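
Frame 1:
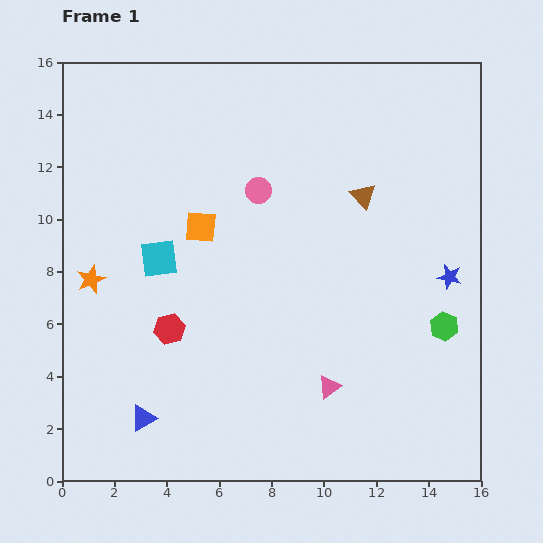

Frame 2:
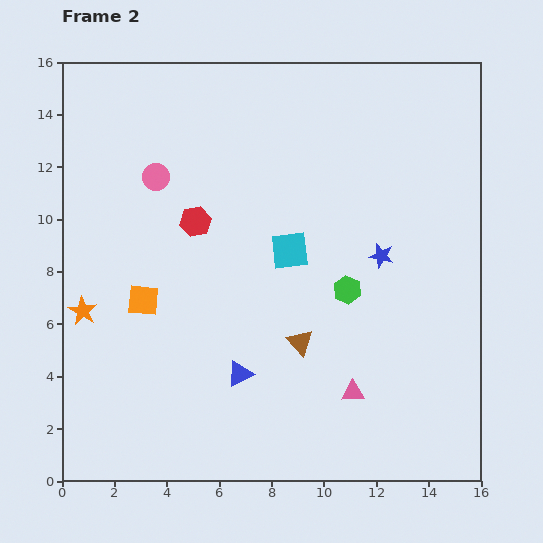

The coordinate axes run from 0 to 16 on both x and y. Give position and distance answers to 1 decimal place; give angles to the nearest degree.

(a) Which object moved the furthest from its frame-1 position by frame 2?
the brown triangle

(moved 6.1; next 5.0)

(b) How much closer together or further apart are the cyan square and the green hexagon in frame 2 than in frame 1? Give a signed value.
-8.5

Distance in frame 1: 11.2. Distance in frame 2: 2.7.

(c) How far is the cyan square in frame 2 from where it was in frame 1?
5.0

The cyan square moved from (3.7, 8.5) to (8.7, 8.8), a distance of √(5.0² + 0.3²) ≈ 5.0.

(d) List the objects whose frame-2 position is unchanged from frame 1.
none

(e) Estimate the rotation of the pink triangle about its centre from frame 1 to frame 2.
32° clockwise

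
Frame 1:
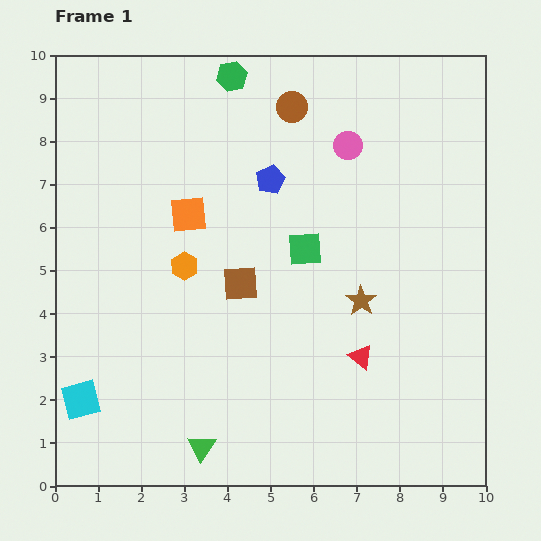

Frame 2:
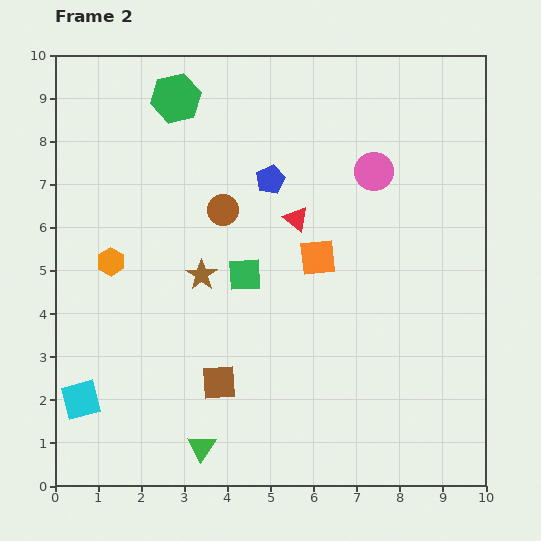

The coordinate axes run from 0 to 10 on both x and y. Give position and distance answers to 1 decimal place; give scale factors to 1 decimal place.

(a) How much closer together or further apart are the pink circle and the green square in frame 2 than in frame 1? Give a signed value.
+1.2

Distance in frame 1: 2.6. Distance in frame 2: 3.8.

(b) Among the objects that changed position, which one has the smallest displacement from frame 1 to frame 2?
the pink circle

(moved 0.8)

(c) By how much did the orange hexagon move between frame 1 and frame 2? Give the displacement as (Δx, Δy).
(-1.7, 0.1)

The orange hexagon was at (3.0, 5.1) in frame 1 and (1.3, 5.2) in frame 2.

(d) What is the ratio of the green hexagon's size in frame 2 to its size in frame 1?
1.6×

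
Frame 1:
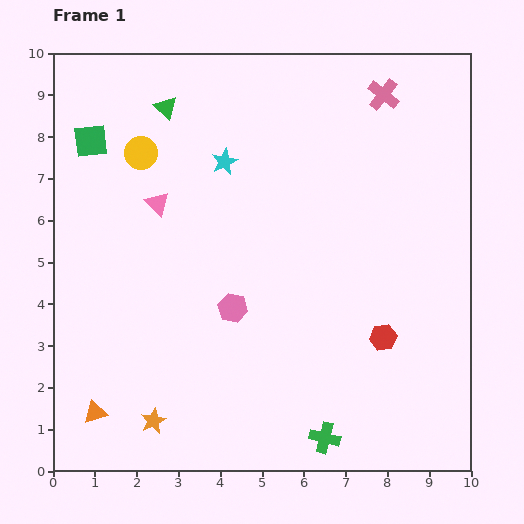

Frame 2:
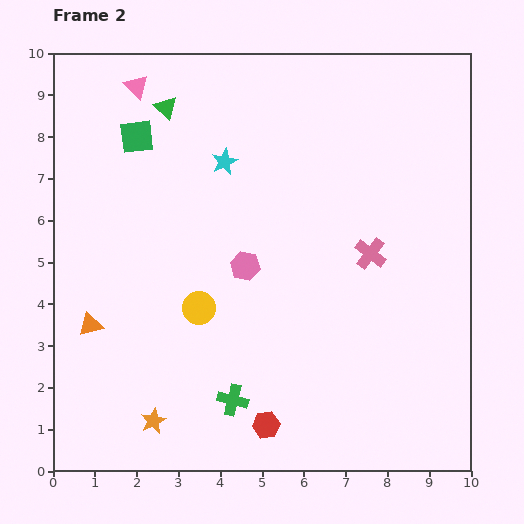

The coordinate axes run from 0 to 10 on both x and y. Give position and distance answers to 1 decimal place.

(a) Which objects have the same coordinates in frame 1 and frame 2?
the green triangle, the cyan star, the orange star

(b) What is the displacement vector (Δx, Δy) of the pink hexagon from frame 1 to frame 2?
(0.3, 1.0)

The pink hexagon was at (4.3, 3.9) in frame 1 and (4.6, 4.9) in frame 2.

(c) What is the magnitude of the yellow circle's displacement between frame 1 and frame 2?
4.0

The yellow circle moved from (2.1, 7.6) to (3.5, 3.9), a distance of √(1.4² + 3.7²) ≈ 4.0.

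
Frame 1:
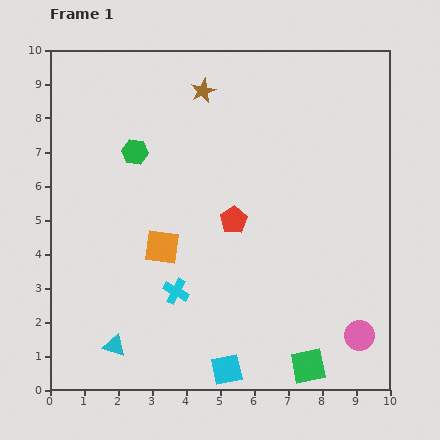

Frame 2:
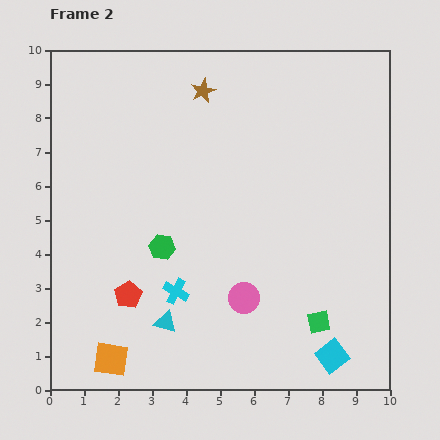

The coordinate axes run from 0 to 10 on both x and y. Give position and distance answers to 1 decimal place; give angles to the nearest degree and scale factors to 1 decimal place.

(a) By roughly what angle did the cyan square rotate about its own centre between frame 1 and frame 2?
26° counter-clockwise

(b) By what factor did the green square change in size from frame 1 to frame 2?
0.6×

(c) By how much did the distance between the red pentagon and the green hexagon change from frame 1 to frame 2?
-1.8

Distance in frame 1: 3.5. Distance in frame 2: 1.7.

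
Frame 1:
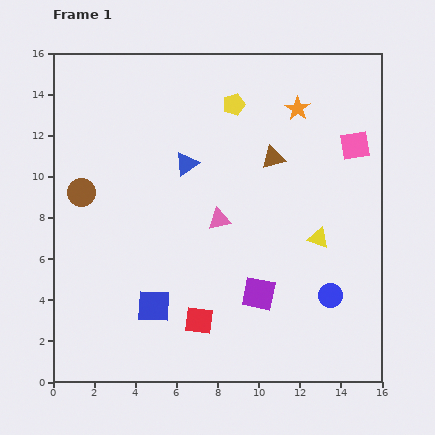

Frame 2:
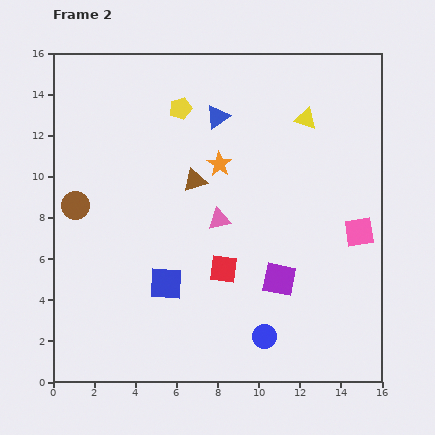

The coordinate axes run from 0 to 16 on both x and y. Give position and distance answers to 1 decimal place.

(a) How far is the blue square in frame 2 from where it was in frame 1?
1.3

The blue square moved from (4.9, 3.7) to (5.5, 4.8), a distance of √(0.6² + 1.1²) ≈ 1.3.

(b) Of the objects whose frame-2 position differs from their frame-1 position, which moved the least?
the brown circle

(moved 0.7)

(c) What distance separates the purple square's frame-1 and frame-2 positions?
1.2

The purple square moved from (10.0, 4.3) to (11.0, 5.0), a distance of √(1.0² + 0.7²) ≈ 1.2.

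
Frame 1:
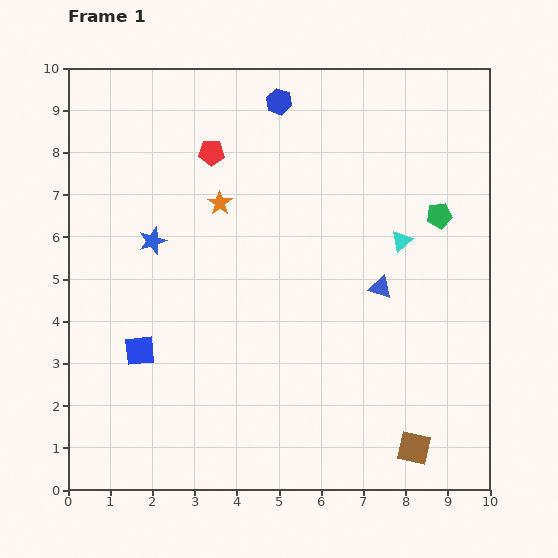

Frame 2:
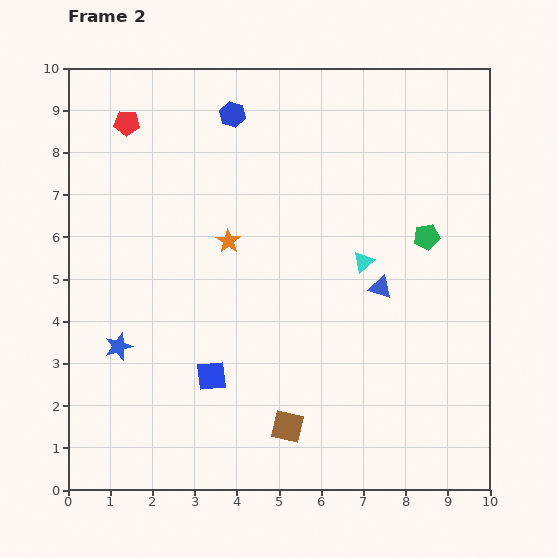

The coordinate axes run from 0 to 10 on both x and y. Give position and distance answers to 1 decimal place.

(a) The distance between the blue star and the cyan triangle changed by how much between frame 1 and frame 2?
+0.2

Distance in frame 1: 5.9. Distance in frame 2: 6.1.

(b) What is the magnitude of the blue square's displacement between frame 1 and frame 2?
1.8

The blue square moved from (1.7, 3.3) to (3.4, 2.7), a distance of √(1.7² + 0.6²) ≈ 1.8.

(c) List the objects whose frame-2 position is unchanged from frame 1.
the blue triangle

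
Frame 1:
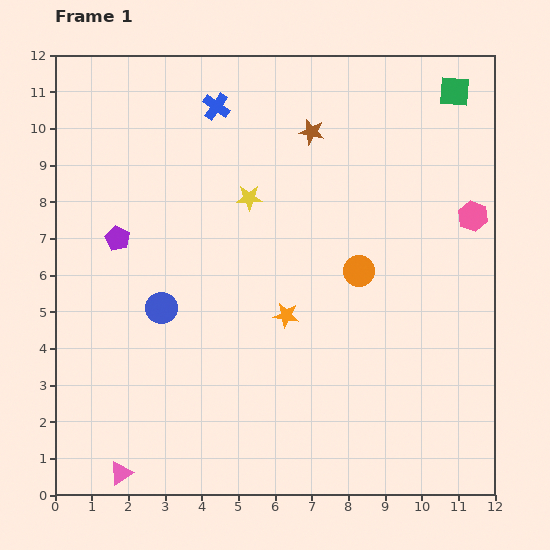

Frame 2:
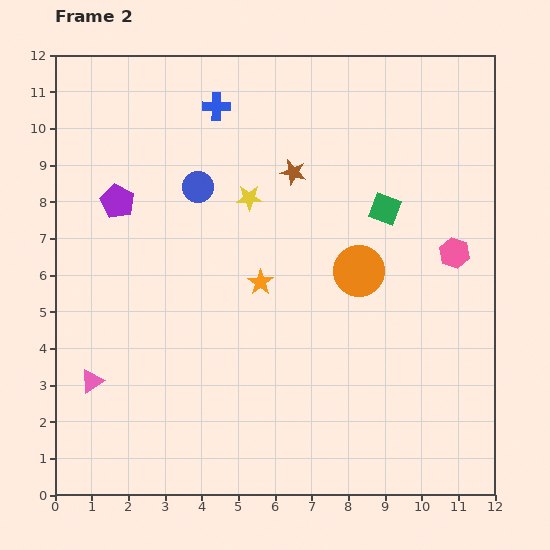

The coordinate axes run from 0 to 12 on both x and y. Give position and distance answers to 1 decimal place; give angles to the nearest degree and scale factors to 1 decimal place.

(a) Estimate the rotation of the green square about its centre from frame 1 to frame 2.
17° clockwise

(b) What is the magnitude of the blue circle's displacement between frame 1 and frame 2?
3.4

The blue circle moved from (2.9, 5.1) to (3.9, 8.4), a distance of √(1.0² + 3.3²) ≈ 3.4.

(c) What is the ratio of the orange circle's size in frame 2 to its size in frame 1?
1.6×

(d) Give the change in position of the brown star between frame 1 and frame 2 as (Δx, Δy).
(-0.5, -1.1)

The brown star was at (7.0, 9.9) in frame 1 and (6.5, 8.8) in frame 2.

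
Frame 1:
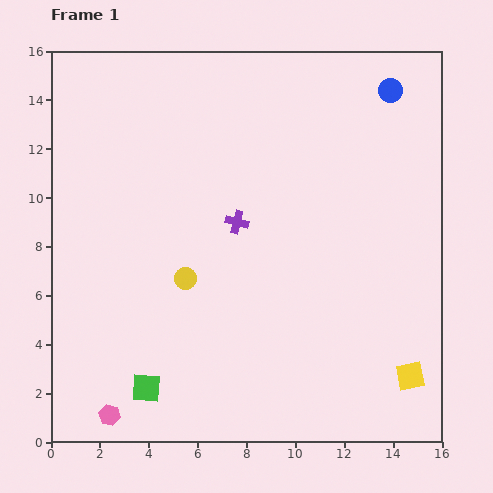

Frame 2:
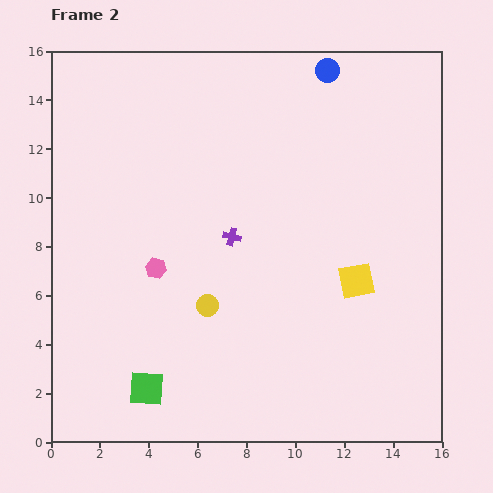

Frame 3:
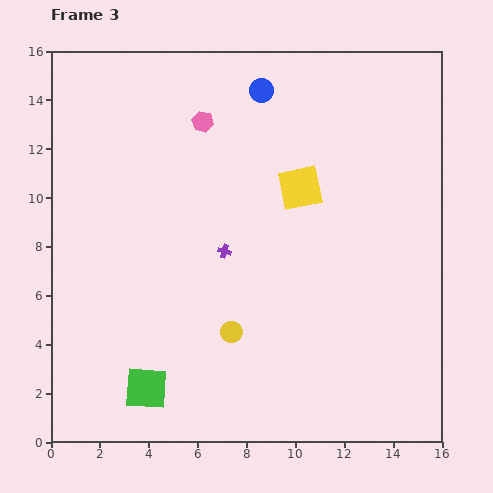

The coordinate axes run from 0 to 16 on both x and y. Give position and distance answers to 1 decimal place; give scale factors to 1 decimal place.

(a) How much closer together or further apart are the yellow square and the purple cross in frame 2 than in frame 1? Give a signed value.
-4.1

Distance in frame 1: 9.5. Distance in frame 2: 5.4.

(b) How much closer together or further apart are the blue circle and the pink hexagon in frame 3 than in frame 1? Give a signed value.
-14.9

Distance in frame 1: 17.6. Distance in frame 3: 2.7.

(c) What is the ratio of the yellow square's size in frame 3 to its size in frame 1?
1.6×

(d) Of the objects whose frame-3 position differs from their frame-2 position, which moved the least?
the purple cross

(moved 0.7)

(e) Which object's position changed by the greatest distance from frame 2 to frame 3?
the pink hexagon

(moved 6.3; next 4.4)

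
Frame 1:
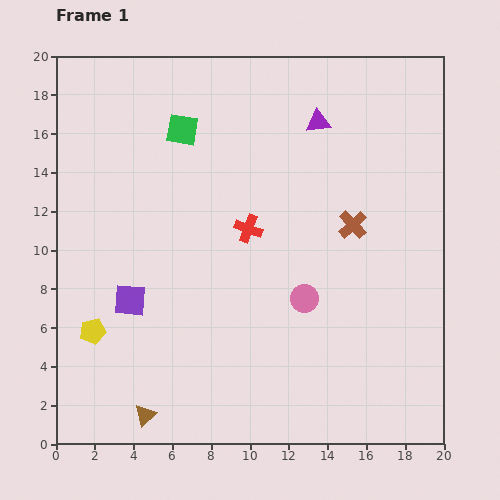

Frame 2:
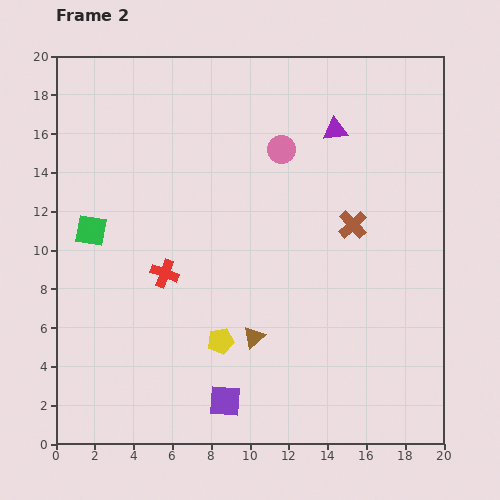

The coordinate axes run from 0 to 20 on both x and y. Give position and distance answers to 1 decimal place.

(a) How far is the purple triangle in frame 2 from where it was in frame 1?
1.0

The purple triangle moved from (13.5, 16.6) to (14.4, 16.2), a distance of √(0.9² + 0.4²) ≈ 1.0.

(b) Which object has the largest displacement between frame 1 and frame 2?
the pink circle

(moved 7.8; next 7.1)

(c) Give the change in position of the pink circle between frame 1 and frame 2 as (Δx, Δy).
(-1.2, 7.7)

The pink circle was at (12.8, 7.5) in frame 1 and (11.6, 15.2) in frame 2.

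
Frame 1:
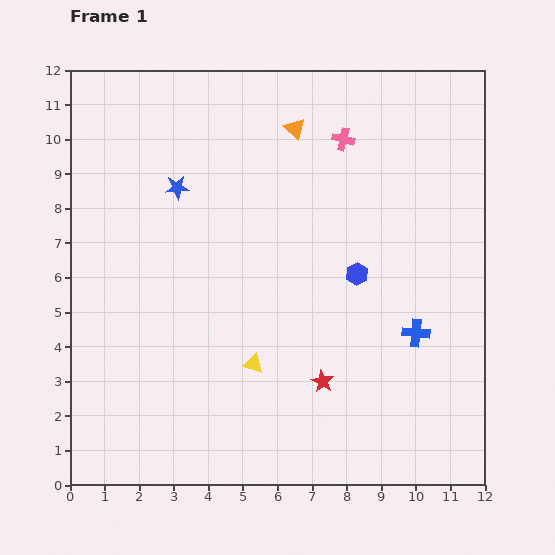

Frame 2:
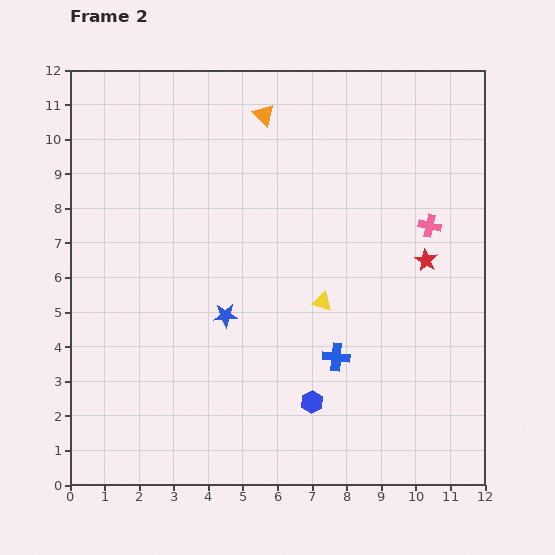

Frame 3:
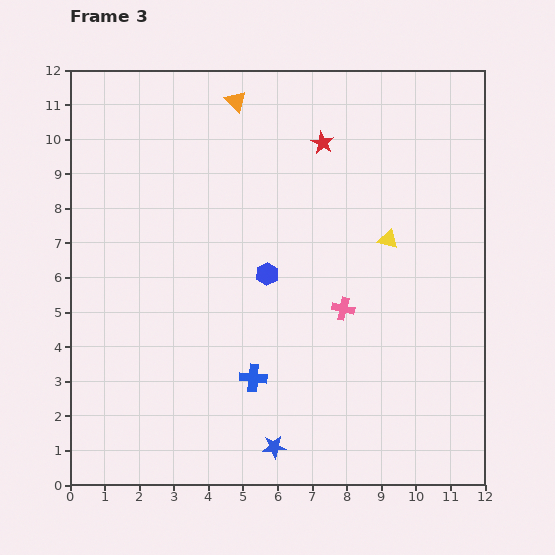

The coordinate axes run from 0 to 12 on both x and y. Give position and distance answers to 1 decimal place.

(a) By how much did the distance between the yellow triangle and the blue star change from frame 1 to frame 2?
-2.8

Distance in frame 1: 5.6. Distance in frame 2: 2.8.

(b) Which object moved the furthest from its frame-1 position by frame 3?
the blue star

(moved 8.0; next 6.9)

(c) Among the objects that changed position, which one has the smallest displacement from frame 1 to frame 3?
the orange triangle

(moved 1.9)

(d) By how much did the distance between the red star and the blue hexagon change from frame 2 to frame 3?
-1.2

Distance in frame 2: 5.3. Distance in frame 3: 4.1.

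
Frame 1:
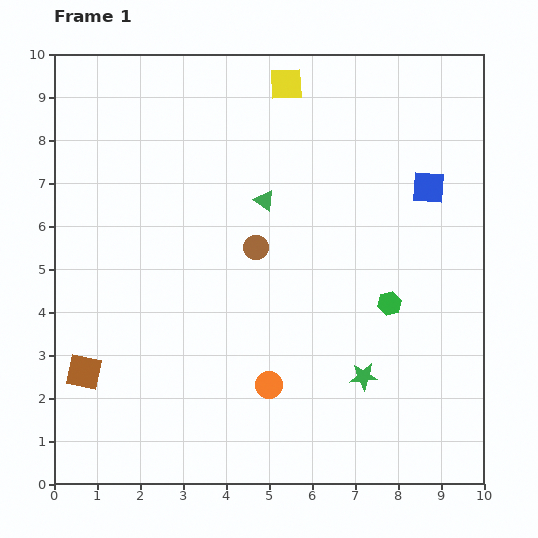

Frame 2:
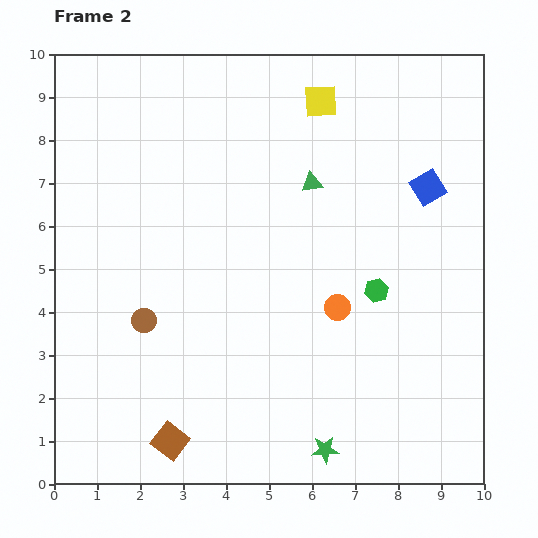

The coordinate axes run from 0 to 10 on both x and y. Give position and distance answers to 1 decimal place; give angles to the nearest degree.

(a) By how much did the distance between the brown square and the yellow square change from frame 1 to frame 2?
+0.4

Distance in frame 1: 8.2. Distance in frame 2: 8.6.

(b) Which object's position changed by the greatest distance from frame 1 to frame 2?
the brown circle

(moved 3.1; next 2.6)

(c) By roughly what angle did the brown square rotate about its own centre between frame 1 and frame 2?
25° clockwise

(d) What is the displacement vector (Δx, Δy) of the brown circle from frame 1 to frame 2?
(-2.6, -1.7)

The brown circle was at (4.7, 5.5) in frame 1 and (2.1, 3.8) in frame 2.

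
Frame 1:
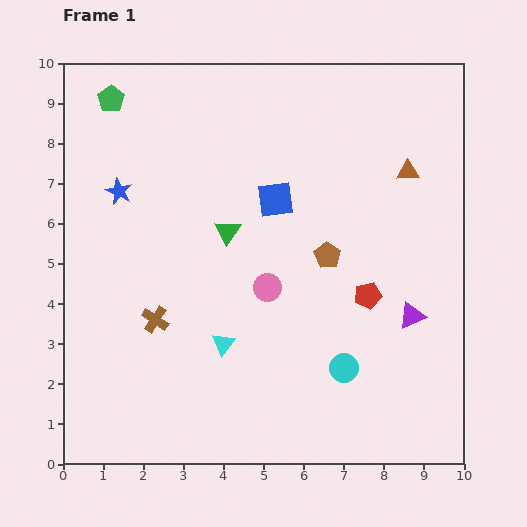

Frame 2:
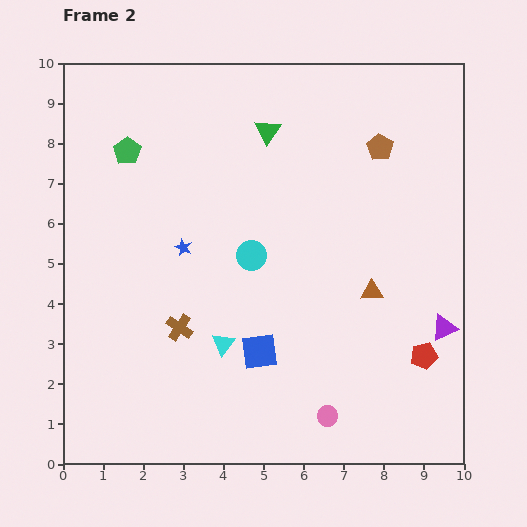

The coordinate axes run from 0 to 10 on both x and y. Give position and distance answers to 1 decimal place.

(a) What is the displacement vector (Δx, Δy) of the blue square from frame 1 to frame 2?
(-0.4, -3.8)

The blue square was at (5.3, 6.6) in frame 1 and (4.9, 2.8) in frame 2.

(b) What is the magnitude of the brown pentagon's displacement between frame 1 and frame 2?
3.0

The brown pentagon moved from (6.6, 5.2) to (7.9, 7.9), a distance of √(1.3² + 2.7²) ≈ 3.0.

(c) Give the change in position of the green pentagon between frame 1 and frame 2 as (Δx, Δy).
(0.4, -1.3)

The green pentagon was at (1.2, 9.1) in frame 1 and (1.6, 7.8) in frame 2.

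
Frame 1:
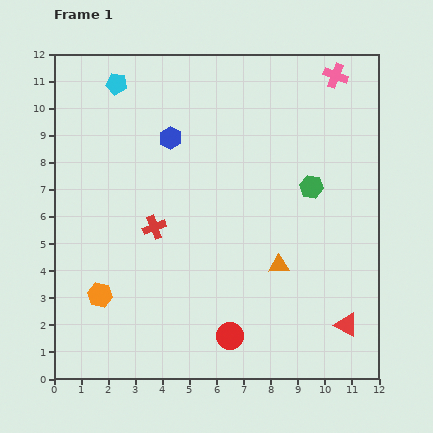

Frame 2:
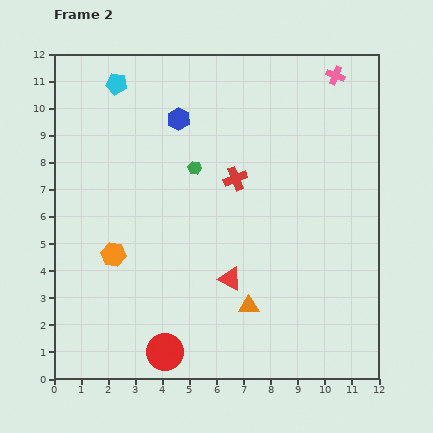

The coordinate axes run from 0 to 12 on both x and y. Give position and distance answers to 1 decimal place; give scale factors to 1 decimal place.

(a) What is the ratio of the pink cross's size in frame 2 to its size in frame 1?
0.8×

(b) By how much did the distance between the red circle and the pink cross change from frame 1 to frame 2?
+1.6

Distance in frame 1: 10.4. Distance in frame 2: 12.0.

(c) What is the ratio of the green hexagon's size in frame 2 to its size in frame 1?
0.6×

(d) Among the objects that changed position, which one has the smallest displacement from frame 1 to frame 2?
the blue hexagon

(moved 0.8)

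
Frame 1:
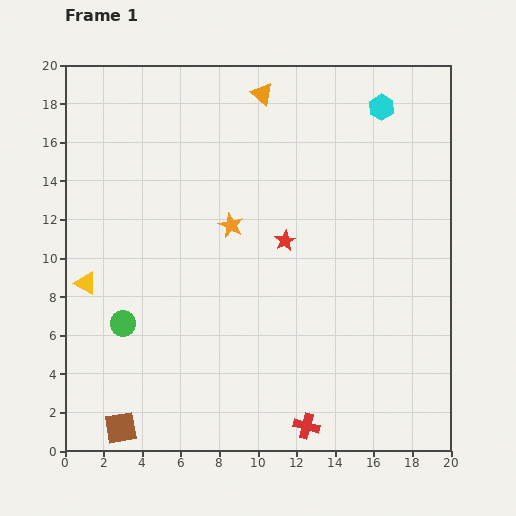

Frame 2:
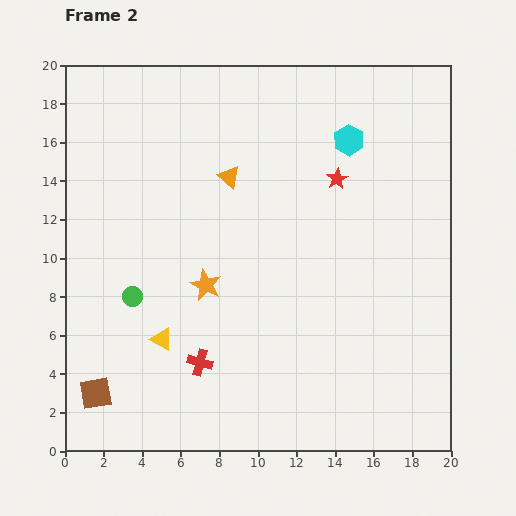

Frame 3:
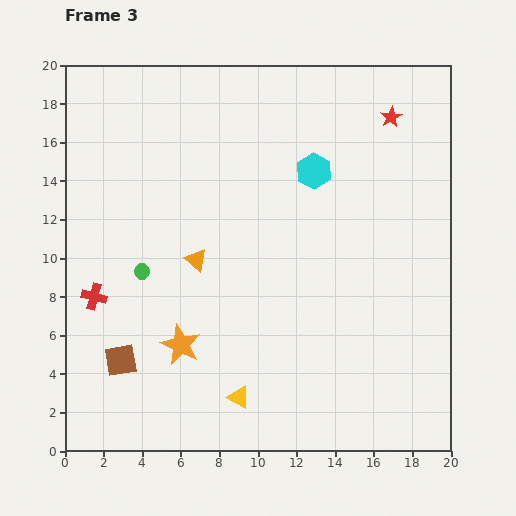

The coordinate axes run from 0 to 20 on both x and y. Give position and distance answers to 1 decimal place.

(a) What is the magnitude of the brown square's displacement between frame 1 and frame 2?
2.2

The brown square moved from (2.9, 1.2) to (1.6, 3.0), a distance of √(1.3² + 1.8²) ≈ 2.2.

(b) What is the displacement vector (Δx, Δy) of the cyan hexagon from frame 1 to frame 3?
(-3.5, -3.3)

The cyan hexagon was at (16.4, 17.8) in frame 1 and (12.9, 14.5) in frame 3.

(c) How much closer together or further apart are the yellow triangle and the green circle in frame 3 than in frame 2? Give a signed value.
+5.5

Distance in frame 2: 2.7. Distance in frame 3: 8.2.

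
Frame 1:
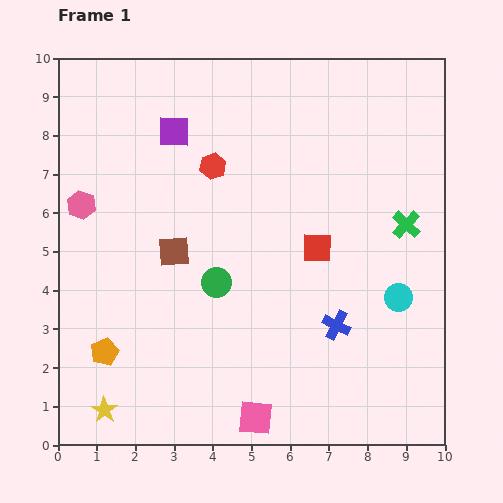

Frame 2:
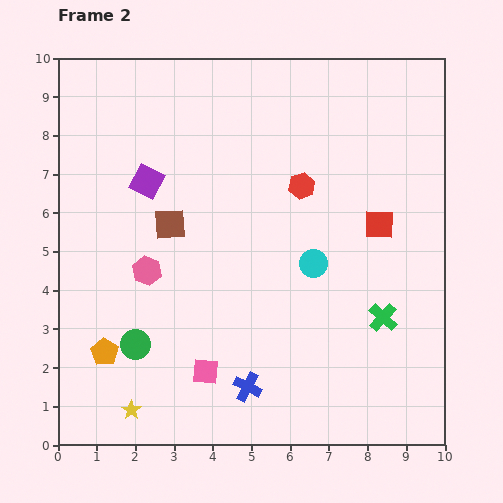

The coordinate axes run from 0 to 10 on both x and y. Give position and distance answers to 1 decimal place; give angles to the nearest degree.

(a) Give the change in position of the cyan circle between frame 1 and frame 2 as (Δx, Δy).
(-2.2, 0.9)

The cyan circle was at (8.8, 3.8) in frame 1 and (6.6, 4.7) in frame 2.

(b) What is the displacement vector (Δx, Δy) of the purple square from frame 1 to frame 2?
(-0.7, -1.3)

The purple square was at (3.0, 8.1) in frame 1 and (2.3, 6.8) in frame 2.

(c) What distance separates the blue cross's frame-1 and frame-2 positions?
2.8

The blue cross moved from (7.2, 3.1) to (4.9, 1.5), a distance of √(2.3² + 1.6²) ≈ 2.8.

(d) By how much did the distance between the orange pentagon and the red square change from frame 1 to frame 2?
+1.7

Distance in frame 1: 6.1. Distance in frame 2: 7.8.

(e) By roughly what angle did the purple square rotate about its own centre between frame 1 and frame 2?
26° clockwise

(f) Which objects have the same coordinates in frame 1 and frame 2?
the orange pentagon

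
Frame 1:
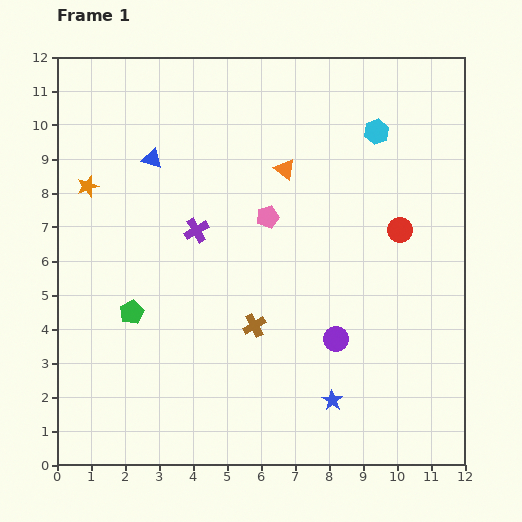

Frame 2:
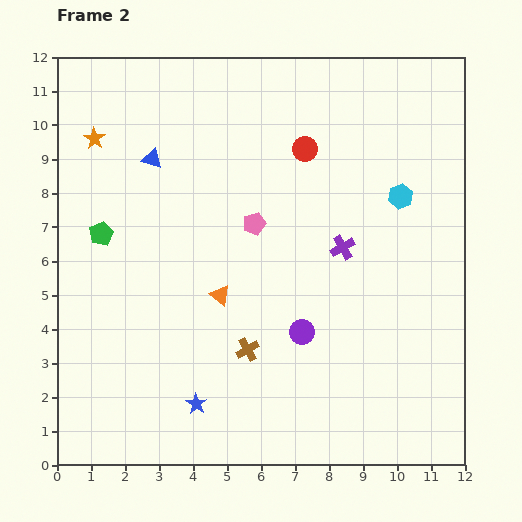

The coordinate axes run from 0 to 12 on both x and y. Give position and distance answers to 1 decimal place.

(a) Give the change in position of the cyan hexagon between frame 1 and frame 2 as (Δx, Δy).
(0.7, -1.9)

The cyan hexagon was at (9.4, 9.8) in frame 1 and (10.1, 7.9) in frame 2.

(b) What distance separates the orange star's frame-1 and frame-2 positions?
1.4

The orange star moved from (0.9, 8.2) to (1.1, 9.6), a distance of √(0.2² + 1.4²) ≈ 1.4.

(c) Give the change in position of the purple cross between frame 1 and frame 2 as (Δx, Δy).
(4.3, -0.5)

The purple cross was at (4.1, 6.9) in frame 1 and (8.4, 6.4) in frame 2.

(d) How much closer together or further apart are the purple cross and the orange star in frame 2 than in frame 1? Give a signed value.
+4.5

Distance in frame 1: 3.5. Distance in frame 2: 8.0.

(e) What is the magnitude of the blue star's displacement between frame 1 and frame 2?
4.0

The blue star moved from (8.1, 1.9) to (4.1, 1.8), a distance of √(4.0² + 0.1²) ≈ 4.0.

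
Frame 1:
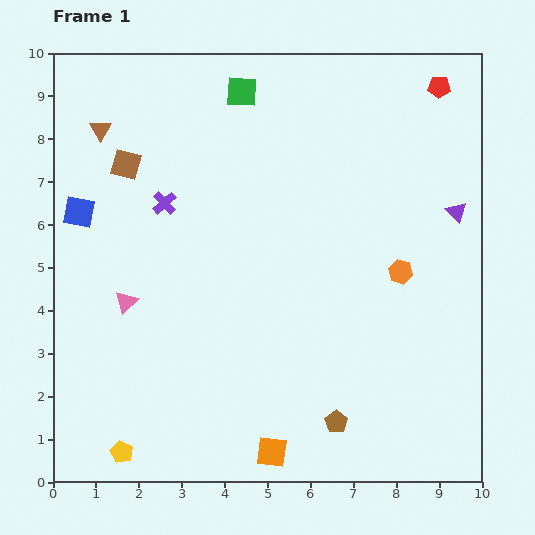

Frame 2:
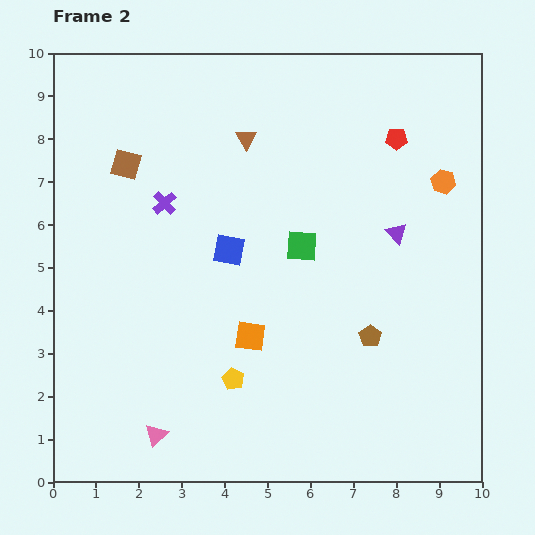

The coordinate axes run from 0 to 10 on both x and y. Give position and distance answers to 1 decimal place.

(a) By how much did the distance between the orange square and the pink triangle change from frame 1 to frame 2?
-1.7

Distance in frame 1: 4.9. Distance in frame 2: 3.2.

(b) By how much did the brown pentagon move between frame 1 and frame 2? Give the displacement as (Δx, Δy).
(0.8, 2.0)

The brown pentagon was at (6.6, 1.4) in frame 1 and (7.4, 3.4) in frame 2.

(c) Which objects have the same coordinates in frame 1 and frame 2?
the brown square, the purple cross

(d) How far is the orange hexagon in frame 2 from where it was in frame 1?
2.3

The orange hexagon moved from (8.1, 4.9) to (9.1, 7.0), a distance of √(1.0² + 2.1²) ≈ 2.3.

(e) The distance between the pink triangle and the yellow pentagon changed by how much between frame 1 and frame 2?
-1.3

Distance in frame 1: 3.5. Distance in frame 2: 2.2.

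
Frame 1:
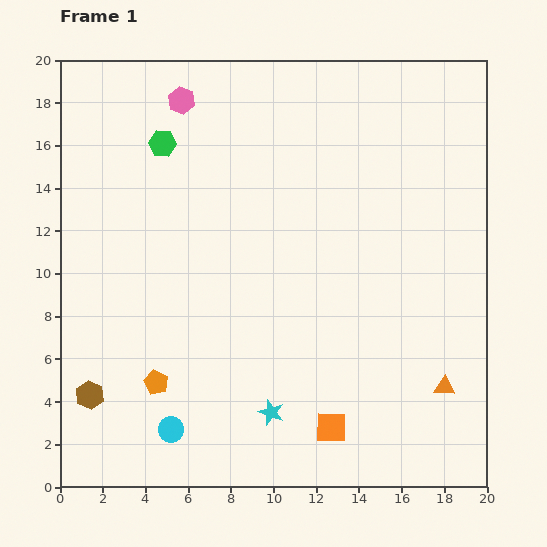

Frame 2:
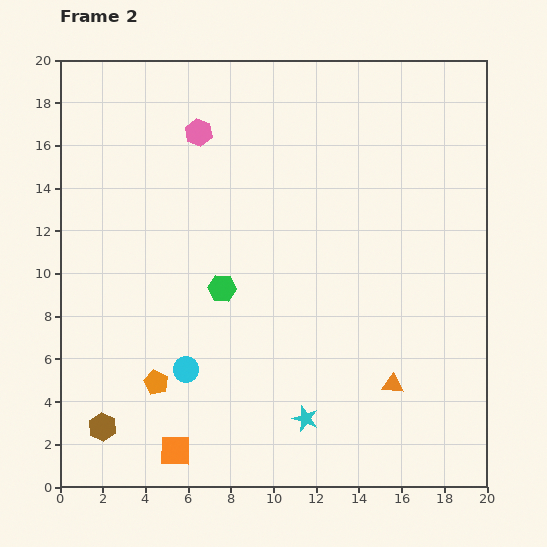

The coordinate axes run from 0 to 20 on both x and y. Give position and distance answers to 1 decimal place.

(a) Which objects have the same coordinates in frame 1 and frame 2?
the orange pentagon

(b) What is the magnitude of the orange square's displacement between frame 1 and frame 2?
7.4

The orange square moved from (12.7, 2.8) to (5.4, 1.7), a distance of √(7.3² + 1.1²) ≈ 7.4.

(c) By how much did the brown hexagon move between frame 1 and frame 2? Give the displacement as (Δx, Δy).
(0.6, -1.5)

The brown hexagon was at (1.4, 4.3) in frame 1 and (2.0, 2.8) in frame 2.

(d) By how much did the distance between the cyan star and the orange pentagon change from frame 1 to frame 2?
+1.6

Distance in frame 1: 5.6. Distance in frame 2: 7.2.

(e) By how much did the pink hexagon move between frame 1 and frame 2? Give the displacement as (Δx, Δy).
(0.8, -1.5)

The pink hexagon was at (5.7, 18.1) in frame 1 and (6.5, 16.6) in frame 2.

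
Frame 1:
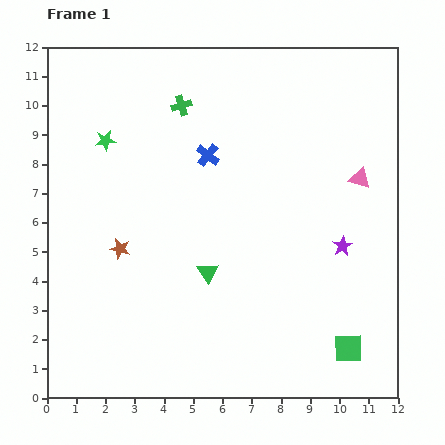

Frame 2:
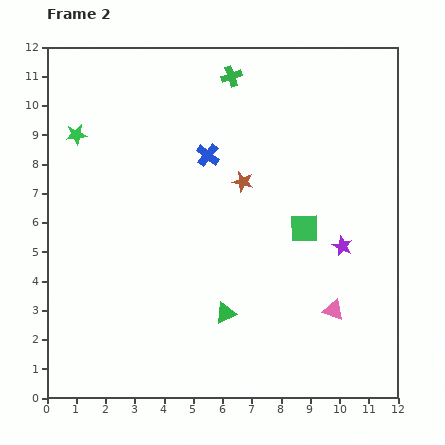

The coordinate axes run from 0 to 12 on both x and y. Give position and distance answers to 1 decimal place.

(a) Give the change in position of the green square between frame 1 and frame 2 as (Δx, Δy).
(-1.5, 4.1)

The green square was at (10.3, 1.7) in frame 1 and (8.8, 5.8) in frame 2.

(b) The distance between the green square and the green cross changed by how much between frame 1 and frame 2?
-4.3

Distance in frame 1: 10.1. Distance in frame 2: 5.8.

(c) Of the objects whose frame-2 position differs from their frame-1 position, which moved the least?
the green star

(moved 1.0)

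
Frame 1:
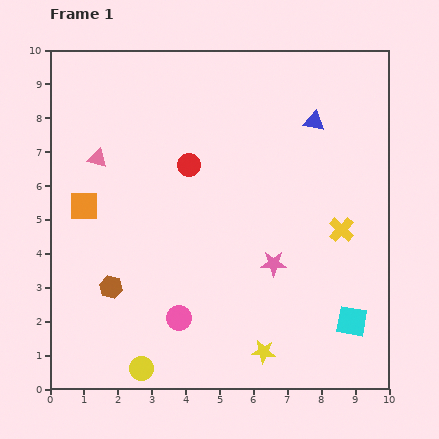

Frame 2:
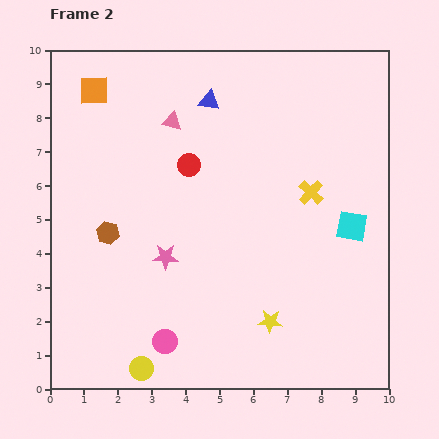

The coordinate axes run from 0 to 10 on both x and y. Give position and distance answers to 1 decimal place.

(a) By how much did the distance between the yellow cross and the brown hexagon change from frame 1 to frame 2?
-0.9

Distance in frame 1: 7.0. Distance in frame 2: 6.1.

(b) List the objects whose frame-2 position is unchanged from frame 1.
the red circle, the yellow circle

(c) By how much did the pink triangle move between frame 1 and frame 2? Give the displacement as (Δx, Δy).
(2.2, 1.1)

The pink triangle was at (1.4, 6.8) in frame 1 and (3.6, 7.9) in frame 2.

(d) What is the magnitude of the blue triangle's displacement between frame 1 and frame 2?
3.2

The blue triangle moved from (7.8, 7.9) to (4.7, 8.5), a distance of √(3.1² + 0.6²) ≈ 3.2.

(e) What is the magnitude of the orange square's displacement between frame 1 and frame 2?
3.4

The orange square moved from (1.0, 5.4) to (1.3, 8.8), a distance of √(0.3² + 3.4²) ≈ 3.4.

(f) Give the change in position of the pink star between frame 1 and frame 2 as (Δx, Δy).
(-3.2, 0.2)

The pink star was at (6.6, 3.7) in frame 1 and (3.4, 3.9) in frame 2.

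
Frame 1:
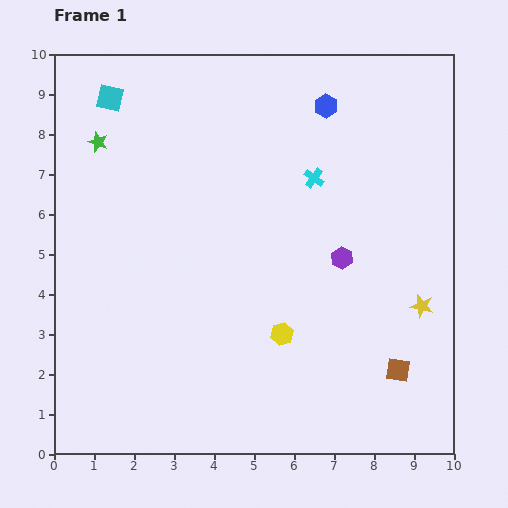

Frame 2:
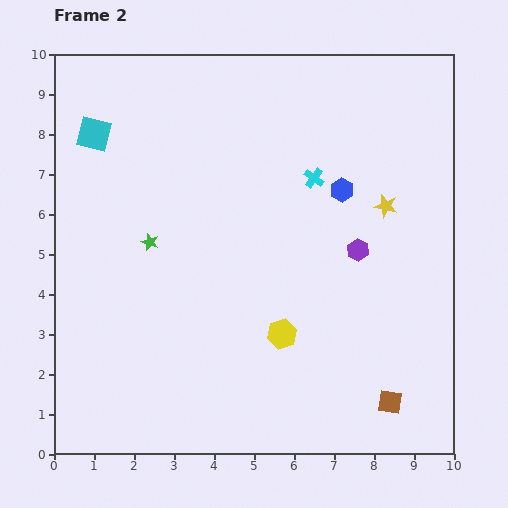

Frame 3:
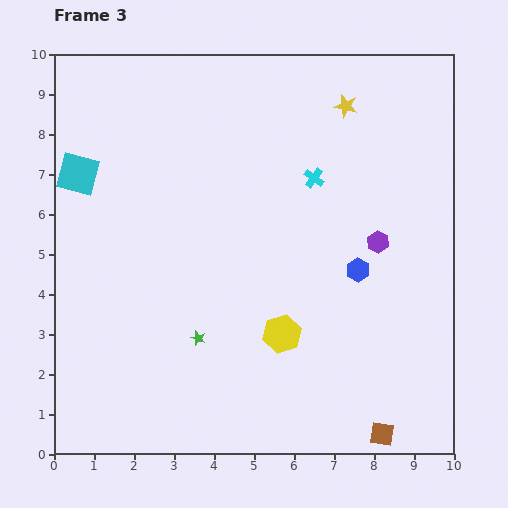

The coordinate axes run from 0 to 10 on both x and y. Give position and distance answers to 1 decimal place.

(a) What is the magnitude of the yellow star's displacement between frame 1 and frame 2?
2.7

The yellow star moved from (9.2, 3.7) to (8.3, 6.2), a distance of √(0.9² + 2.5²) ≈ 2.7.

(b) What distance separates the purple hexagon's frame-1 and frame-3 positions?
1.0

The purple hexagon moved from (7.2, 4.9) to (8.1, 5.3), a distance of √(0.9² + 0.4²) ≈ 1.0.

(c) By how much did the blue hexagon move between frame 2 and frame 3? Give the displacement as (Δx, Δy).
(0.4, -2.0)

The blue hexagon was at (7.2, 6.6) in frame 2 and (7.6, 4.6) in frame 3.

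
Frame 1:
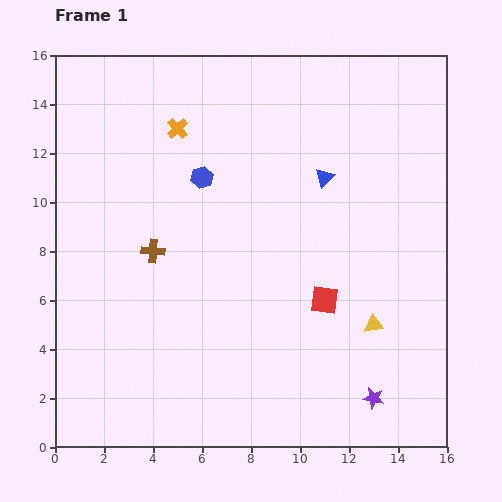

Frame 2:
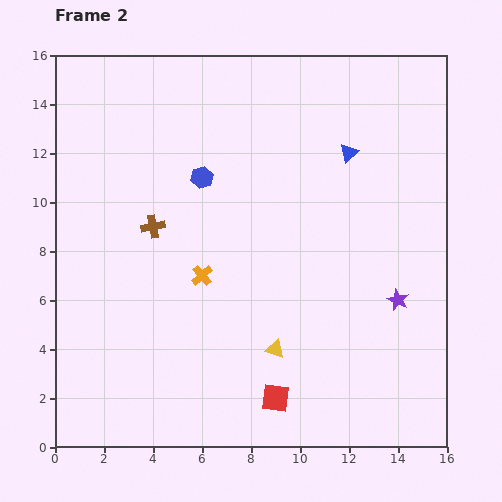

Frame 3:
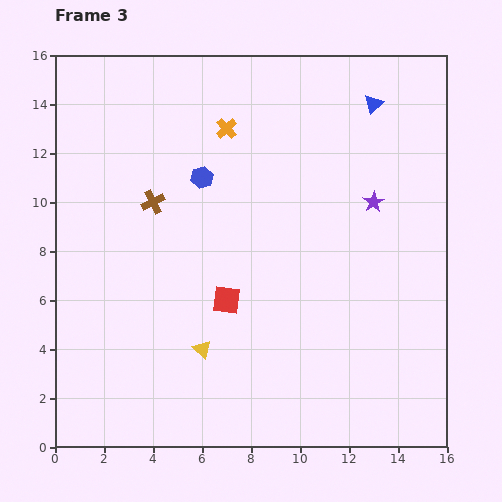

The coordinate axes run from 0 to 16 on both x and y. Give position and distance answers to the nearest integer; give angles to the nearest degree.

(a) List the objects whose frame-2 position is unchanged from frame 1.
the blue hexagon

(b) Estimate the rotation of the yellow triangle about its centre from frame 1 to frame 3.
51° clockwise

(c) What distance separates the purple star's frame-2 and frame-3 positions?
4

The purple star moved from (14, 6) to (13, 10), a distance of √(1² + 4²) ≈ 4.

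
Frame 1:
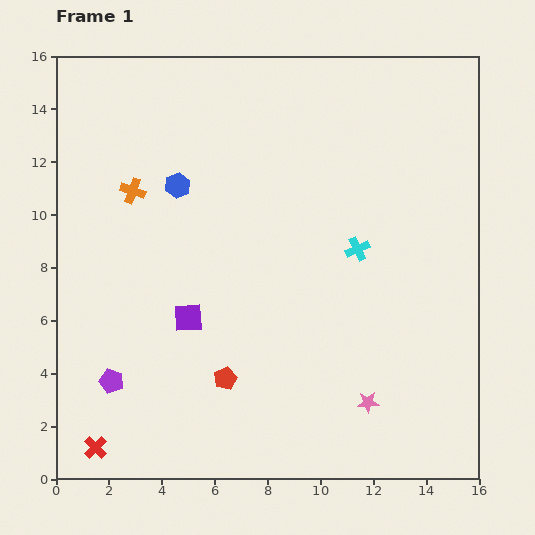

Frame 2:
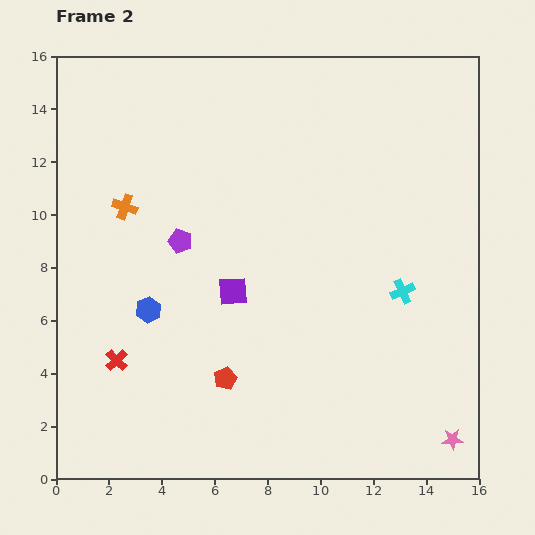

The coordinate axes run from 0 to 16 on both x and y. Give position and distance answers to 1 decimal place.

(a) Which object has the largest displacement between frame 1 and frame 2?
the purple pentagon

(moved 5.9; next 4.8)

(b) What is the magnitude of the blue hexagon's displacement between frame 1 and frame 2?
4.8

The blue hexagon moved from (4.6, 11.1) to (3.5, 6.4), a distance of √(1.1² + 4.7²) ≈ 4.8.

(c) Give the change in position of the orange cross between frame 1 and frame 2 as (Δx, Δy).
(-0.3, -0.6)

The orange cross was at (2.9, 10.9) in frame 1 and (2.6, 10.3) in frame 2.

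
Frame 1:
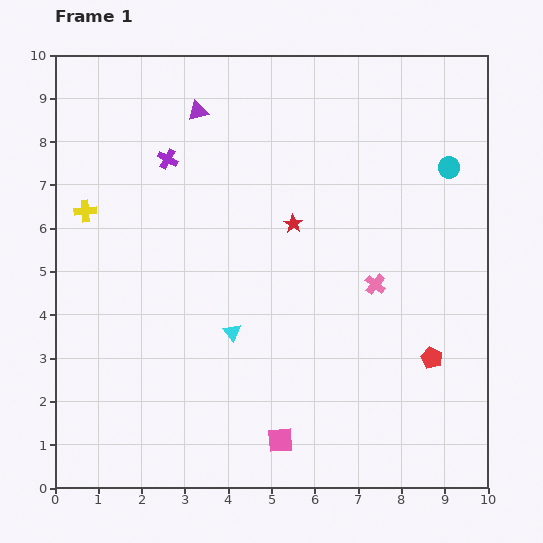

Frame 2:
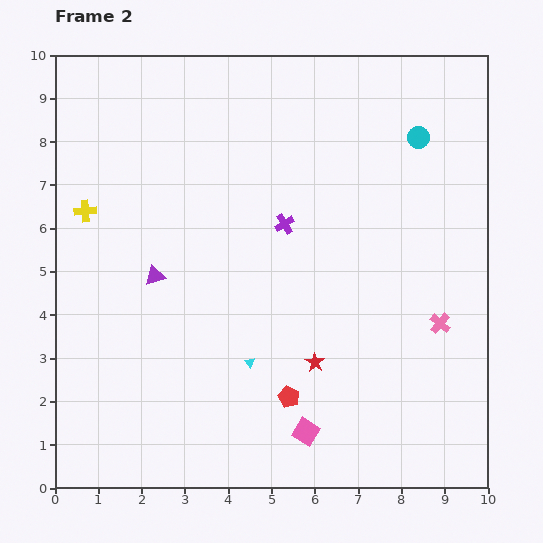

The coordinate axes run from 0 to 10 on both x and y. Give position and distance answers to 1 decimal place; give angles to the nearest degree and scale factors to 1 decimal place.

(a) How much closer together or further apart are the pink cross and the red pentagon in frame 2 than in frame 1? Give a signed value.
+1.8

Distance in frame 1: 2.1. Distance in frame 2: 3.9.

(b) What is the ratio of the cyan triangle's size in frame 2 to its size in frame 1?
0.6×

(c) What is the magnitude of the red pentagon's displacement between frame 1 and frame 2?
3.4

The red pentagon moved from (8.7, 3.0) to (5.4, 2.1), a distance of √(3.3² + 0.9²) ≈ 3.4.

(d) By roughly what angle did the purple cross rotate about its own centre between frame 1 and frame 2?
30° clockwise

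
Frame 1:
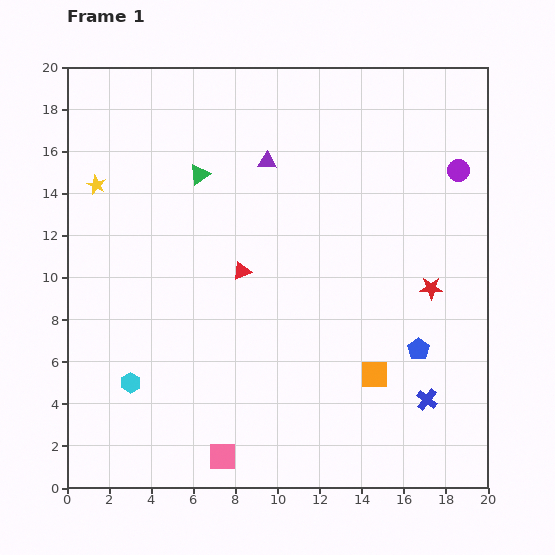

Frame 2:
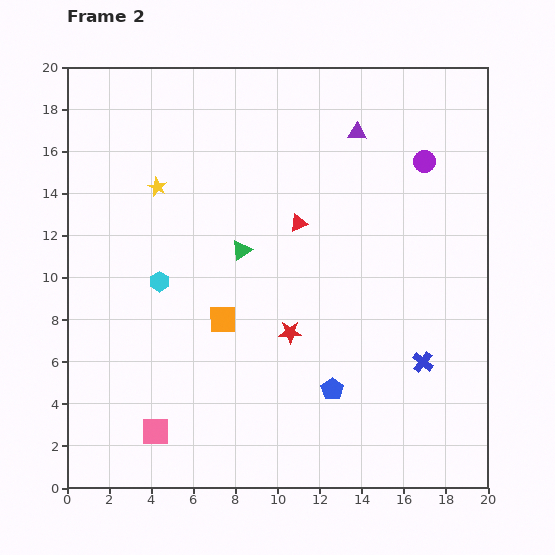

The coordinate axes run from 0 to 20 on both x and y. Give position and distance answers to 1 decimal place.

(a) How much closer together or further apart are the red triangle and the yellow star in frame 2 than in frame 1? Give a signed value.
-1.1

Distance in frame 1: 8.0. Distance in frame 2: 6.9.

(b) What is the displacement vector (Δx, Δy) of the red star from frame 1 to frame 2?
(-6.7, -2.1)

The red star was at (17.3, 9.5) in frame 1 and (10.6, 7.4) in frame 2.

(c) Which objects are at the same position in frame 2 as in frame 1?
none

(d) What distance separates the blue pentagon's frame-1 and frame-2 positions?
4.5

The blue pentagon moved from (16.7, 6.6) to (12.6, 4.7), a distance of √(4.1² + 1.9²) ≈ 4.5.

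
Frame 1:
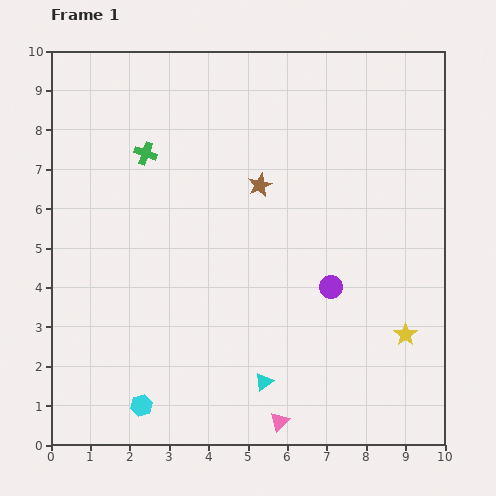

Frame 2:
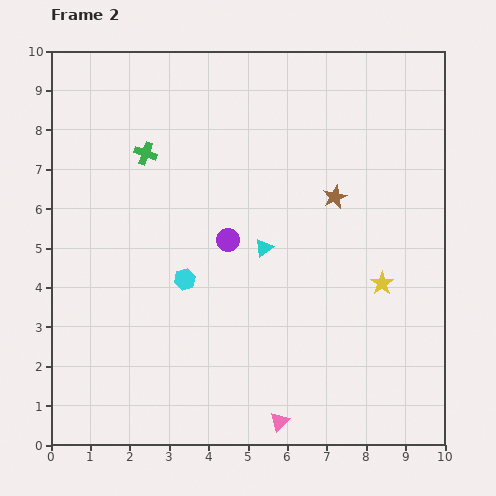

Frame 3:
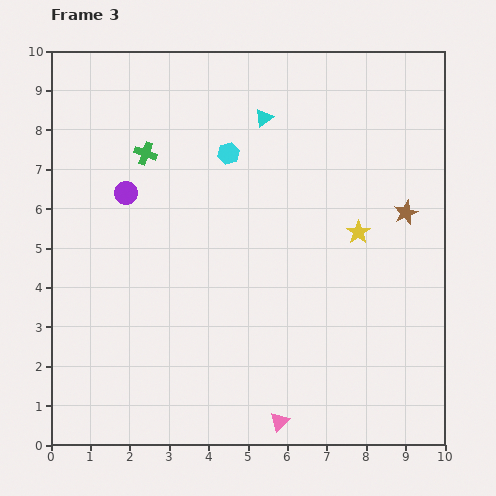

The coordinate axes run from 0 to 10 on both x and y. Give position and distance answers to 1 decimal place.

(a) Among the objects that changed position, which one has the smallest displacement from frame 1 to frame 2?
the yellow star

(moved 1.4)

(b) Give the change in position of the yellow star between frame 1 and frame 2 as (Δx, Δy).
(-0.6, 1.3)

The yellow star was at (9.0, 2.8) in frame 1 and (8.4, 4.1) in frame 2.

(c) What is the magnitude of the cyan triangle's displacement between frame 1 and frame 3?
6.7

The cyan triangle moved from (5.4, 1.6) to (5.4, 8.3), a distance of √(0.0² + 6.7²) ≈ 6.7.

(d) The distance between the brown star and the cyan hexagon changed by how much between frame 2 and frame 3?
+0.4

Distance in frame 2: 4.3. Distance in frame 3: 4.7.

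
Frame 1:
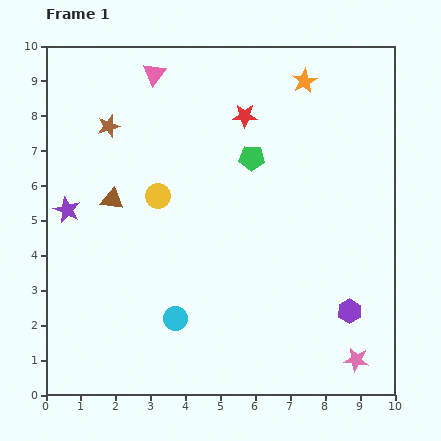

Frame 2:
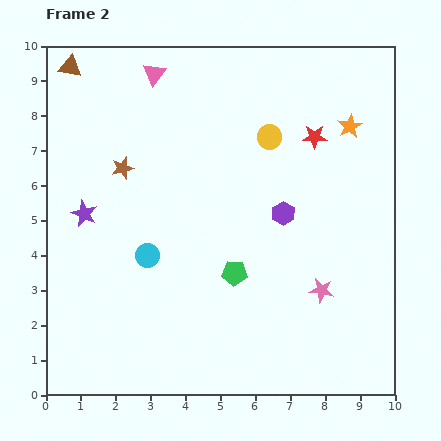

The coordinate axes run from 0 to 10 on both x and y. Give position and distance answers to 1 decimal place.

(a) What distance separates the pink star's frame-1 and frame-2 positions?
2.2

The pink star moved from (8.9, 1.0) to (7.9, 3.0), a distance of √(1.0² + 2.0²) ≈ 2.2.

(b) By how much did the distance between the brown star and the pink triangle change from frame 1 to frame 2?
+0.8

Distance in frame 1: 2.0. Distance in frame 2: 2.8.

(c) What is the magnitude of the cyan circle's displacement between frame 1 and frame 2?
2.0

The cyan circle moved from (3.7, 2.2) to (2.9, 4.0), a distance of √(0.8² + 1.8²) ≈ 2.0.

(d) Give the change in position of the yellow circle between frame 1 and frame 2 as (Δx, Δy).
(3.2, 1.7)

The yellow circle was at (3.2, 5.7) in frame 1 and (6.4, 7.4) in frame 2.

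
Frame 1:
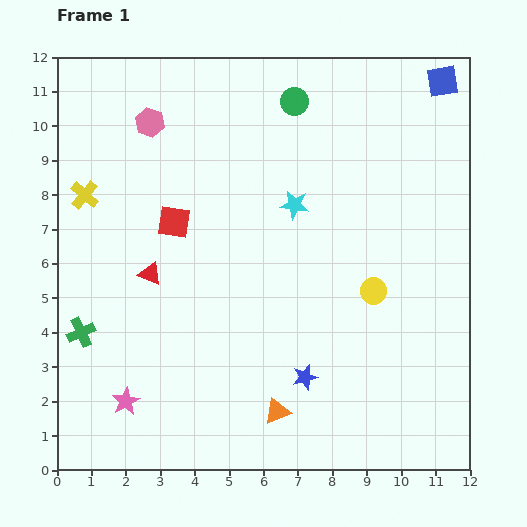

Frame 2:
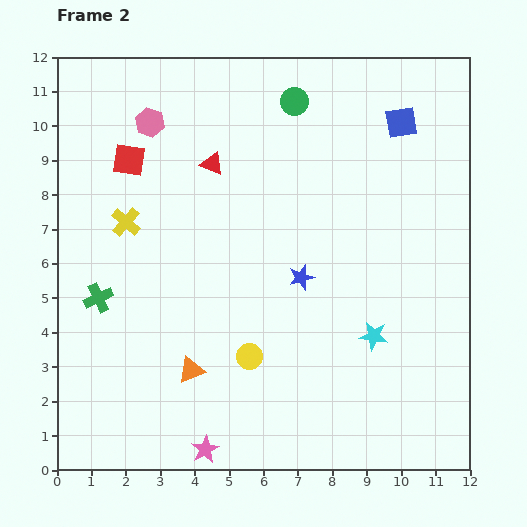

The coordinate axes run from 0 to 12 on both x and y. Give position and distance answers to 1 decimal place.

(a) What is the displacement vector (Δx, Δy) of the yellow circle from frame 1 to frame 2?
(-3.6, -1.9)

The yellow circle was at (9.2, 5.2) in frame 1 and (5.6, 3.3) in frame 2.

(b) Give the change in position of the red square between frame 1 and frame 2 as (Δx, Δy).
(-1.3, 1.8)

The red square was at (3.4, 7.2) in frame 1 and (2.1, 9.0) in frame 2.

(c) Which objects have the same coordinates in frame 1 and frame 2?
the green circle, the pink hexagon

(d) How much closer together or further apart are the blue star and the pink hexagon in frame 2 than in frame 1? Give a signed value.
-2.4

Distance in frame 1: 8.7. Distance in frame 2: 6.3.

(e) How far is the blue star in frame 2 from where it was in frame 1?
2.9

The blue star moved from (7.2, 2.7) to (7.1, 5.6), a distance of √(0.1² + 2.9²) ≈ 2.9.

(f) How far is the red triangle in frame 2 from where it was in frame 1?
3.7

The red triangle moved from (2.7, 5.7) to (4.5, 8.9), a distance of √(1.8² + 3.2²) ≈ 3.7.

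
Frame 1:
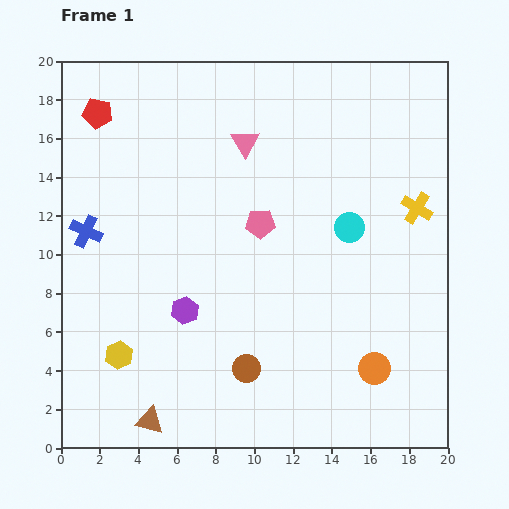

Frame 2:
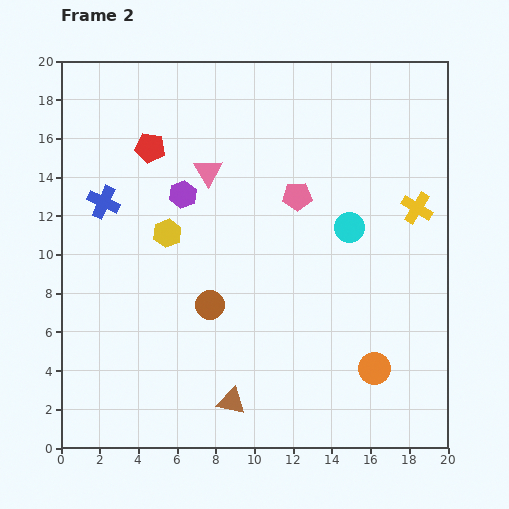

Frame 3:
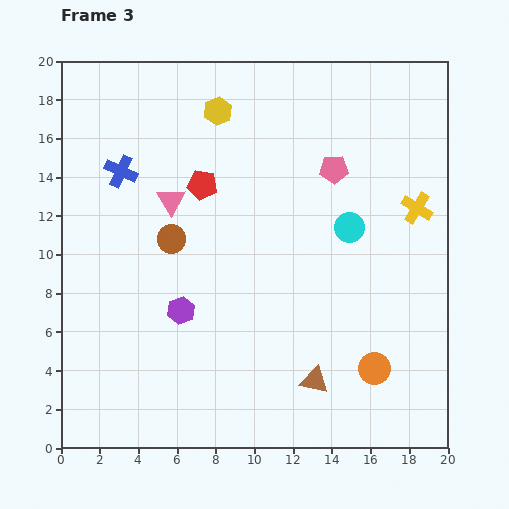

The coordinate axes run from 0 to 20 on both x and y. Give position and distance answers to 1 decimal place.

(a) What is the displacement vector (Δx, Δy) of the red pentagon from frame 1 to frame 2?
(2.7, -1.8)

The red pentagon was at (1.9, 17.3) in frame 1 and (4.6, 15.5) in frame 2.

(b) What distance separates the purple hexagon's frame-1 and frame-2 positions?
6.0

The purple hexagon moved from (6.4, 7.1) to (6.3, 13.1), a distance of √(0.1² + 6.0²) ≈ 6.0.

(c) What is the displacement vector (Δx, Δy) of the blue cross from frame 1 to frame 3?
(1.8, 3.1)

The blue cross was at (1.3, 11.2) in frame 1 and (3.1, 14.3) in frame 3.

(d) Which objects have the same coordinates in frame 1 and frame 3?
the cyan circle, the yellow cross, the orange circle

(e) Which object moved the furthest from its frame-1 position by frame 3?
the yellow hexagon

(moved 13.6; next 8.8)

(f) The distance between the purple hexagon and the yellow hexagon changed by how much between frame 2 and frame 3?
+8.3

Distance in frame 2: 2.2. Distance in frame 3: 10.5.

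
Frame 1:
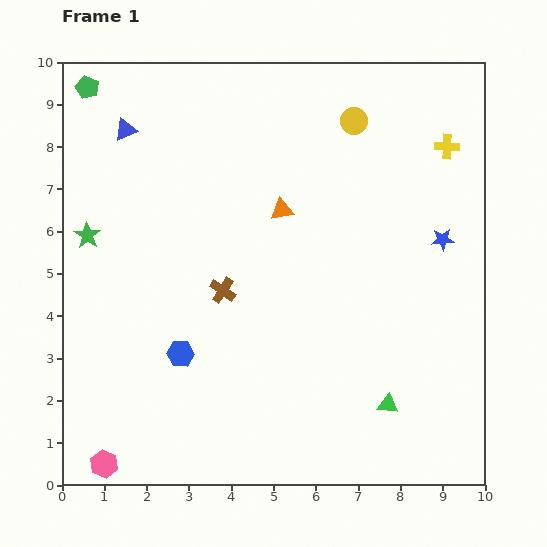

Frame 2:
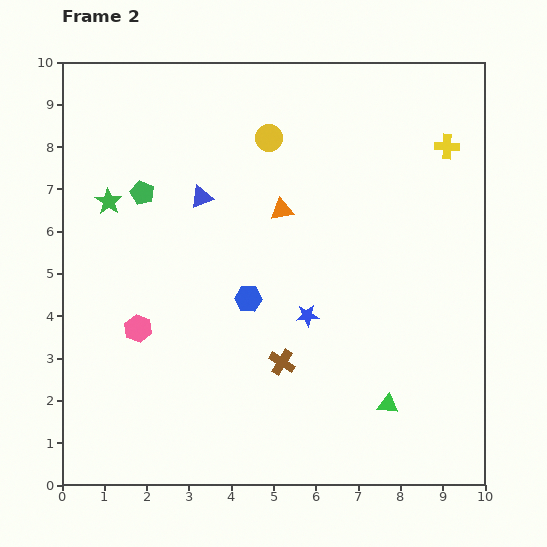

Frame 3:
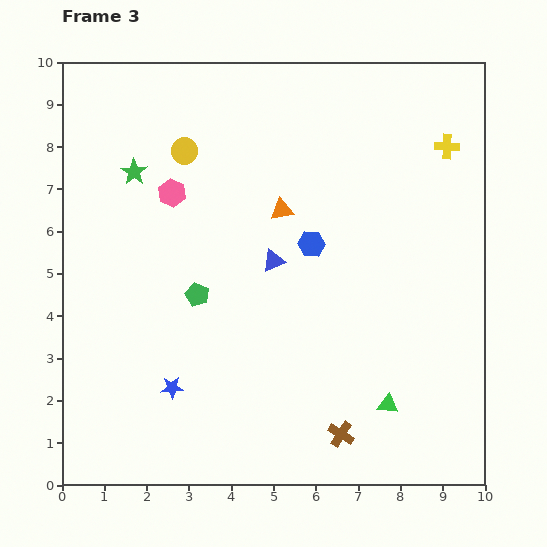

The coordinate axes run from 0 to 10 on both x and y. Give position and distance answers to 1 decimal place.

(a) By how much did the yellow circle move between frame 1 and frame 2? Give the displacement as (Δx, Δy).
(-2.0, -0.4)

The yellow circle was at (6.9, 8.6) in frame 1 and (4.9, 8.2) in frame 2.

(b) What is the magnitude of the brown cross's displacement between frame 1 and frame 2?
2.2

The brown cross moved from (3.8, 4.6) to (5.2, 2.9), a distance of √(1.4² + 1.7²) ≈ 2.2.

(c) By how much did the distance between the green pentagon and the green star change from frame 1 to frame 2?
-2.7

Distance in frame 1: 3.5. Distance in frame 2: 0.8.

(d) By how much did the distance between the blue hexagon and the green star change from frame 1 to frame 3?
+0.9

Distance in frame 1: 3.6. Distance in frame 3: 4.5.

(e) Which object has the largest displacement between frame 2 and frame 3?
the blue star

(moved 3.6; next 3.3)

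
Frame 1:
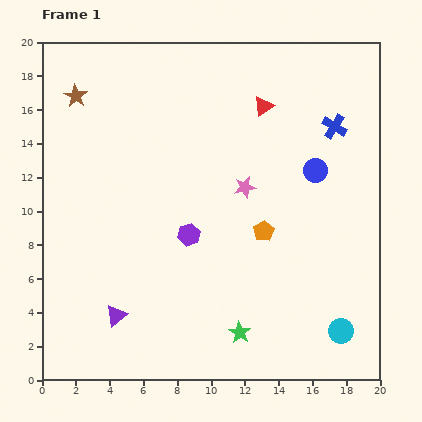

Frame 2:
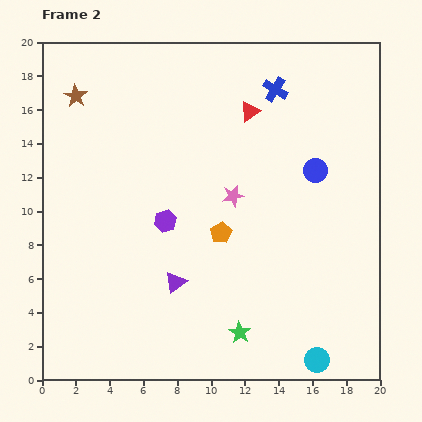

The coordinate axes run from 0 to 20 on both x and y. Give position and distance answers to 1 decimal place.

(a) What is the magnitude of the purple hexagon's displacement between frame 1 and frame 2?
1.6

The purple hexagon moved from (8.7, 8.6) to (7.3, 9.4), a distance of √(1.4² + 0.8²) ≈ 1.6.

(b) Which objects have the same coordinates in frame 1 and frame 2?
the green star, the brown star, the blue circle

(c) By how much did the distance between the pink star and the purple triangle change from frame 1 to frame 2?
-4.6

Distance in frame 1: 10.7. Distance in frame 2: 6.1.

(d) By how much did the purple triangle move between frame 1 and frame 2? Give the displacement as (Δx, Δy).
(3.5, 2.0)

The purple triangle was at (4.4, 3.8) in frame 1 and (7.9, 5.8) in frame 2.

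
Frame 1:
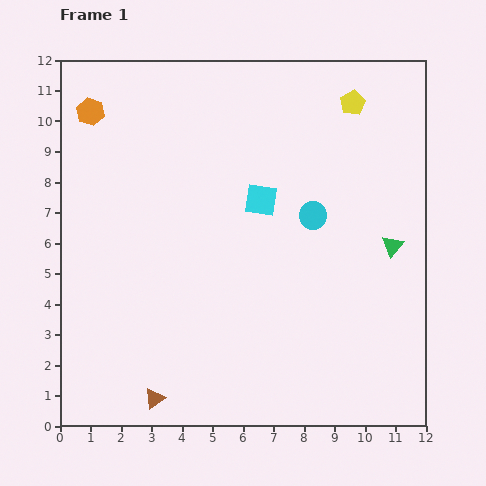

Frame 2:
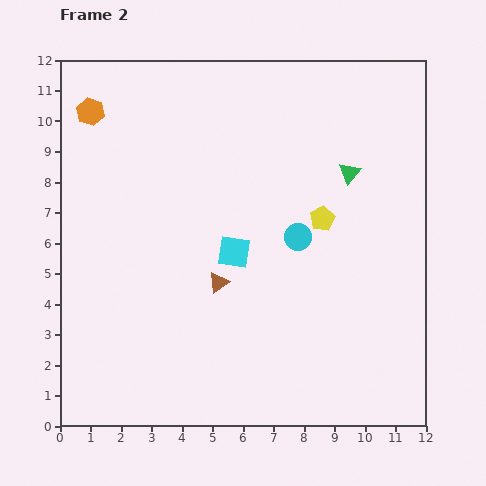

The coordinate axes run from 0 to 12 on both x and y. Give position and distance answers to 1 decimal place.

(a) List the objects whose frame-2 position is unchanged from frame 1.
the orange hexagon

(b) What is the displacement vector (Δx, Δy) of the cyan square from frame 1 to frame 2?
(-0.9, -1.7)

The cyan square was at (6.6, 7.4) in frame 1 and (5.7, 5.7) in frame 2.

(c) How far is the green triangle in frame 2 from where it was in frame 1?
2.8

The green triangle moved from (10.9, 5.9) to (9.5, 8.3), a distance of √(1.4² + 2.4²) ≈ 2.8.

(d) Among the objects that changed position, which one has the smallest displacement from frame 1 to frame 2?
the cyan circle

(moved 0.9)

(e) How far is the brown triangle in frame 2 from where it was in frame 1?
4.3

The brown triangle moved from (3.1, 0.9) to (5.2, 4.7), a distance of √(2.1² + 3.8²) ≈ 4.3.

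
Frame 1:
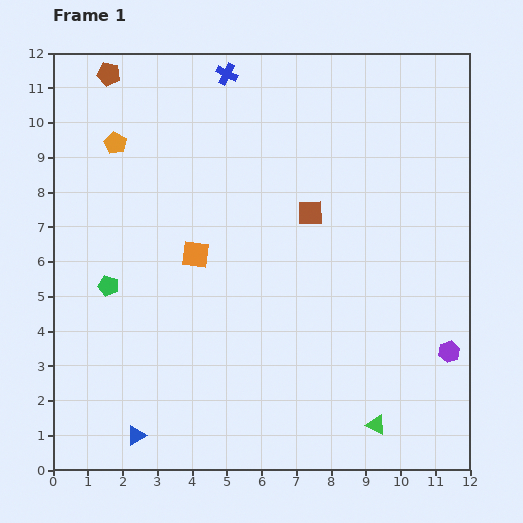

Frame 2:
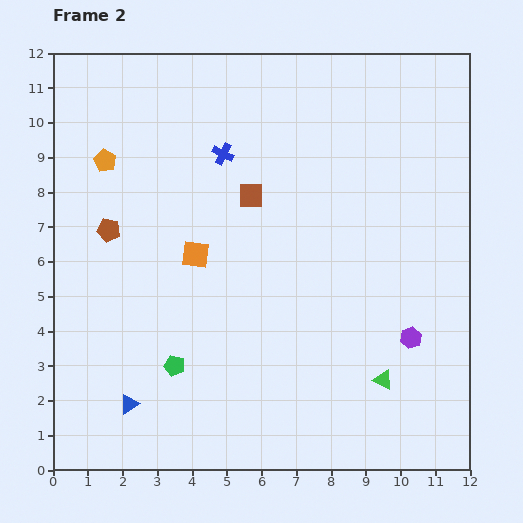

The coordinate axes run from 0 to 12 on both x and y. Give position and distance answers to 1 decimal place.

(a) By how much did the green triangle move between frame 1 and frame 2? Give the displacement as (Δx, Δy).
(0.2, 1.3)

The green triangle was at (9.3, 1.3) in frame 1 and (9.5, 2.6) in frame 2.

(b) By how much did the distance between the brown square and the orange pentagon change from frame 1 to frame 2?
-1.6

Distance in frame 1: 5.9. Distance in frame 2: 4.3.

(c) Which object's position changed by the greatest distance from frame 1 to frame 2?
the brown pentagon

(moved 4.5; next 3.0)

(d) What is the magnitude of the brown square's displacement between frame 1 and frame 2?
1.8

The brown square moved from (7.4, 7.4) to (5.7, 7.9), a distance of √(1.7² + 0.5²) ≈ 1.8.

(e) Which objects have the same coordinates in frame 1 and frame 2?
the orange square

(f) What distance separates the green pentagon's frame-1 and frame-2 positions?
3.0

The green pentagon moved from (1.6, 5.3) to (3.5, 3.0), a distance of √(1.9² + 2.3²) ≈ 3.0.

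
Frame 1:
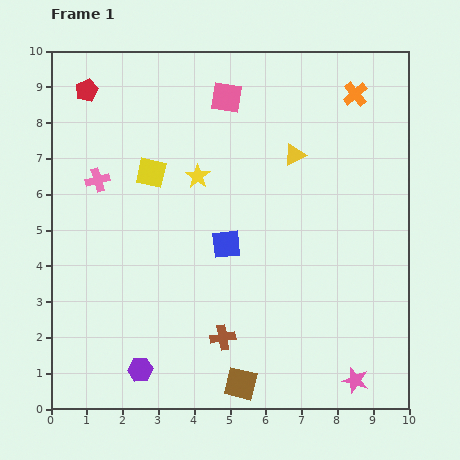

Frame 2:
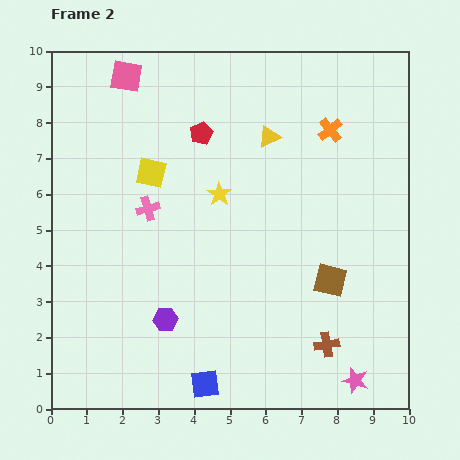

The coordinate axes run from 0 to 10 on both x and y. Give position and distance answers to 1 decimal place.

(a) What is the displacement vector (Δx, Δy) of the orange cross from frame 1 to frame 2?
(-0.7, -1.0)

The orange cross was at (8.5, 8.8) in frame 1 and (7.8, 7.8) in frame 2.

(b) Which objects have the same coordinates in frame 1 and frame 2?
the yellow square, the pink star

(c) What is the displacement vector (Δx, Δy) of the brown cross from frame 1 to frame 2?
(2.9, -0.2)

The brown cross was at (4.8, 2.0) in frame 1 and (7.7, 1.8) in frame 2.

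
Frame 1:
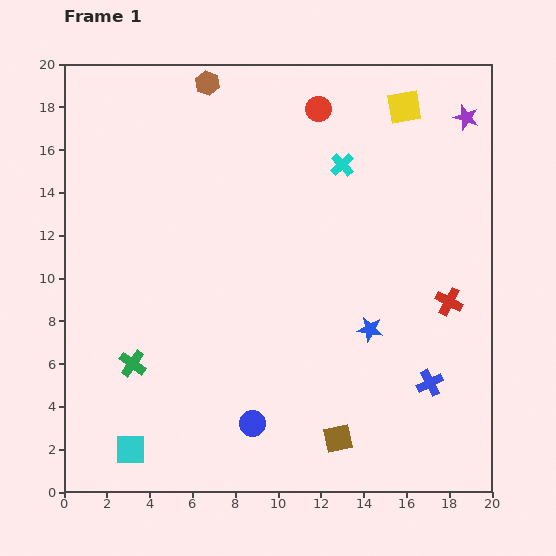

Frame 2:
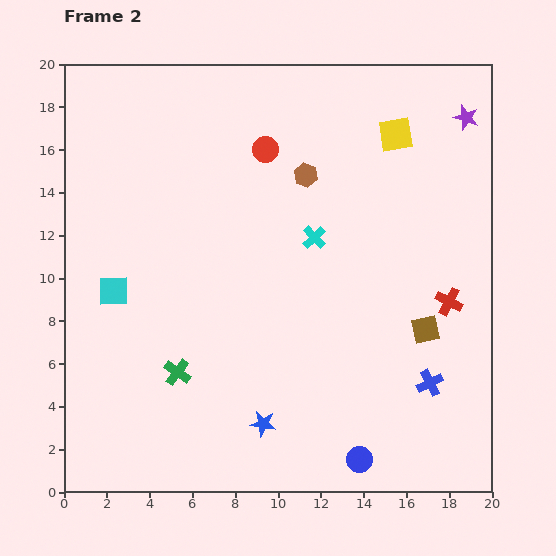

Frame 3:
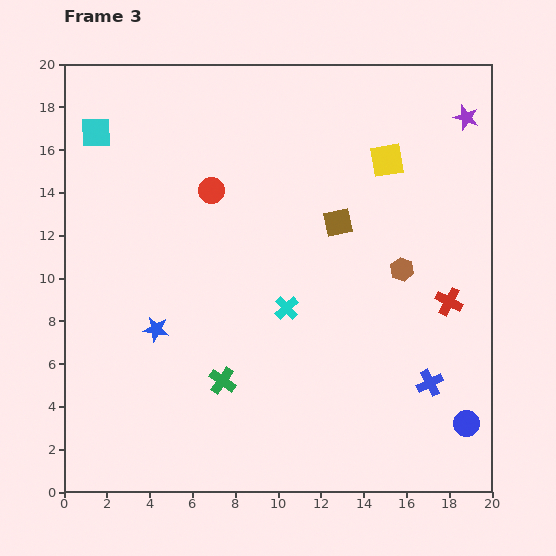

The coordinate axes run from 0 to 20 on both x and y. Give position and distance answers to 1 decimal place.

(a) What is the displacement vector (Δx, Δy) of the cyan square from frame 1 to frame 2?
(-0.8, 7.4)

The cyan square was at (3.1, 2.0) in frame 1 and (2.3, 9.4) in frame 2.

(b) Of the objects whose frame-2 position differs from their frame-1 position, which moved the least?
the yellow square

(moved 1.4)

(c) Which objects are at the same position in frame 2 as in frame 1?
the red cross, the blue cross, the purple star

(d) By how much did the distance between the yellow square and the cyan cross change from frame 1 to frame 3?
+4.3

Distance in frame 1: 4.0. Distance in frame 3: 8.3.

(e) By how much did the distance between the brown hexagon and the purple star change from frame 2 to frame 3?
-0.3

Distance in frame 2: 8.0. Distance in frame 3: 7.7.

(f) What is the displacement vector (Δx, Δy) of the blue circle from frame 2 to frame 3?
(5.0, 1.7)

The blue circle was at (13.8, 1.5) in frame 2 and (18.8, 3.2) in frame 3.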